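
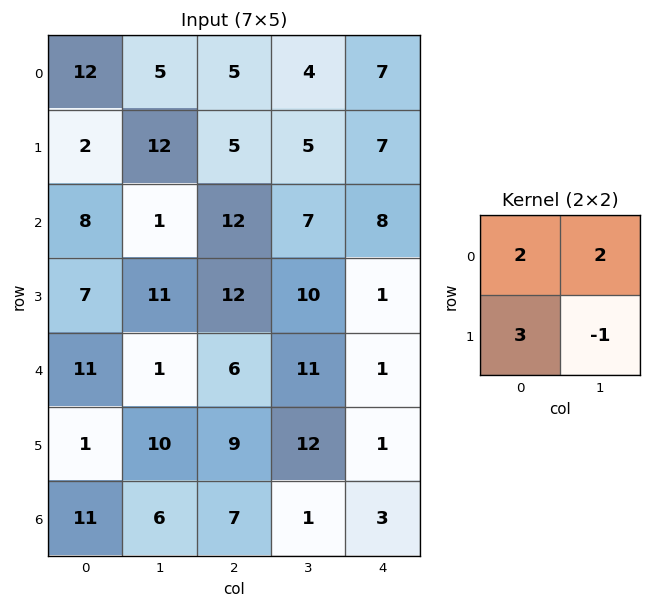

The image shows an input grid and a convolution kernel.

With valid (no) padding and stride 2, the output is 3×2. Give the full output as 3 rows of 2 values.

Output[0,0]: The receptive field on the input at this output position is [12 5 / 2 12]. Elementwise product with the kernel and sum: 12·2 + 5·2 + 2·3 + 12·-1.
Output[0,1]: The receptive field on the input at this output position is [5 4 / 5 5]. Elementwise product with the kernel and sum: 5·2 + 4·2 + 5·3 + 5·-1.

28 28
28 64
17 49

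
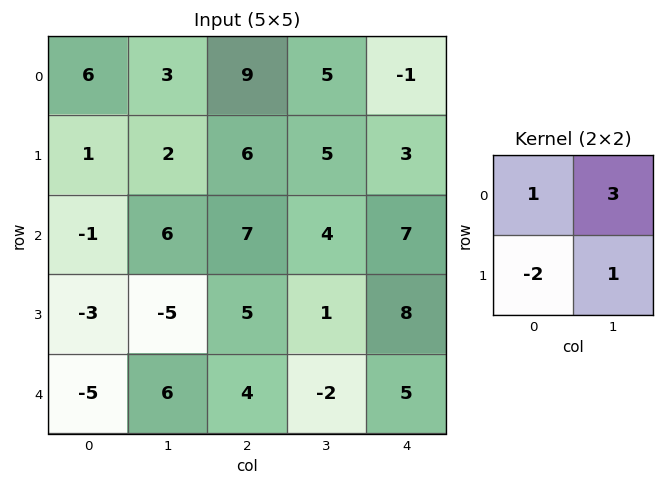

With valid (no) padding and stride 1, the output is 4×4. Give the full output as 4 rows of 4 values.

Output[0,0]: The receptive field on the input at this output position is [6 3 / 1 2]. Elementwise product with the kernel and sum: 6·1 + 3·3 + 1·-2 + 2·1.

15 32 17 -5
15 15 11 13
18 42 10 31
-2 2 -2 34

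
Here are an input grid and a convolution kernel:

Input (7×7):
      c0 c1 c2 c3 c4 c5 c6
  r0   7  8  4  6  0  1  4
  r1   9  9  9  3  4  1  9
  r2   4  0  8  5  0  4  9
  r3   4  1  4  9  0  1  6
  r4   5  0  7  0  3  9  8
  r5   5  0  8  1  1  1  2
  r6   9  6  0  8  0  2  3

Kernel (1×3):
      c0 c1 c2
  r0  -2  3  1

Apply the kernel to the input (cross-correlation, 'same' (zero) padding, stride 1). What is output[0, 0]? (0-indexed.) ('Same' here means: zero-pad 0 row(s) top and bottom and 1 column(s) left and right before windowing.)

The receptive field on the zero-padded input at this output position is [0 7 8]. Elementwise product with the kernel and sum: 0·-2 + 7·3 + 8·1.

29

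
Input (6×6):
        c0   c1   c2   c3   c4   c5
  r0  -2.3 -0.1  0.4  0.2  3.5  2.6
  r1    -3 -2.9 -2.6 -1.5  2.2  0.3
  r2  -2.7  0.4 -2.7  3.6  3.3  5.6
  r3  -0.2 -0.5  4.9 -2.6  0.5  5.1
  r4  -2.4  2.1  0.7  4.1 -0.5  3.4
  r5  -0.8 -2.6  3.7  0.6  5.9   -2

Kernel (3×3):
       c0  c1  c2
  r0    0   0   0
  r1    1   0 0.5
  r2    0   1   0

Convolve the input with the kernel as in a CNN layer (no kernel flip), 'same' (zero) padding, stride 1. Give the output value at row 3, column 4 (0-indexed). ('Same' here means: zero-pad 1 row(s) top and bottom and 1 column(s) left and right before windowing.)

-0.55

The receptive field on the zero-padded input at this output position is [3.6 3.3 5.6 / -2.6 0.5 5.1 / 4.1 -0.5 3.4]. Elementwise product with the kernel and sum: -2.6·1 + 5.1·0.5 + -0.5·1.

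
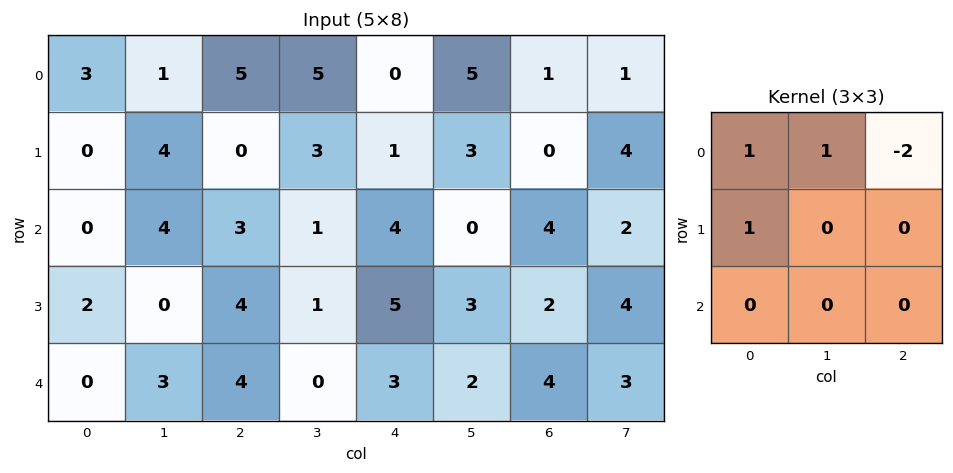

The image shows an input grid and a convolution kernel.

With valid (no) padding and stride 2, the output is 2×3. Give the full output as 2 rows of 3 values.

-6 10 4
0 0 1

Output[0,0]: The receptive field on the input at this output position is [3 1 5 / 0 4 0 / 0 4 3]. Elementwise product with the kernel and sum: 3·1 + 1·1 + 5·-2 + 0·1.
Output[0,1]: The receptive field on the input at this output position is [5 5 0 / 0 3 1 / 3 1 4]. Elementwise product with the kernel and sum: 5·1 + 5·1 + 0·-2 + 0·1.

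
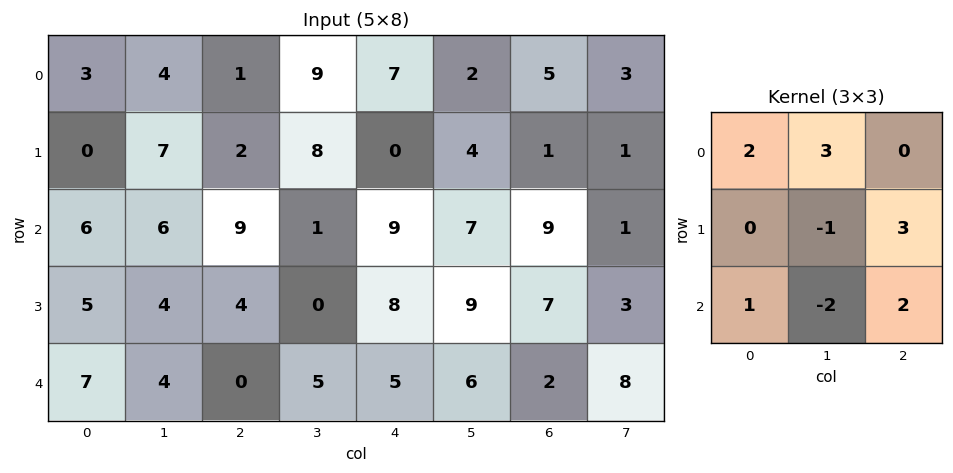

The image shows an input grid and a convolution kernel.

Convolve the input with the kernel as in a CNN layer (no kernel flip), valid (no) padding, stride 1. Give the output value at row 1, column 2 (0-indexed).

The receptive field on the input at this output position is [2 8 0 / 9 1 9 / 4 0 8]. Elementwise product with the kernel and sum: 2·2 + 8·3 + 1·-1 + 9·3 + 4·1 + 0·-2 + 8·2.

74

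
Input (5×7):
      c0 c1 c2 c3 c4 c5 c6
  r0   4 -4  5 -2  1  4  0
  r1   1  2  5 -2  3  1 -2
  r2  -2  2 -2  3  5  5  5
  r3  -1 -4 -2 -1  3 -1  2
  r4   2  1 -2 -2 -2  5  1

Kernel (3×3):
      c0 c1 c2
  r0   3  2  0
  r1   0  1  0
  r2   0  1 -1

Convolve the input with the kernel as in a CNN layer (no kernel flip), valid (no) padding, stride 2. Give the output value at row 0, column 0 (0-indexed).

10

The receptive field on the input at this output position is [4 -4 5 / 1 2 5 / -2 2 -2]. Elementwise product with the kernel and sum: 4·3 + -4·2 + 2·1 + 2·1 + -2·-1.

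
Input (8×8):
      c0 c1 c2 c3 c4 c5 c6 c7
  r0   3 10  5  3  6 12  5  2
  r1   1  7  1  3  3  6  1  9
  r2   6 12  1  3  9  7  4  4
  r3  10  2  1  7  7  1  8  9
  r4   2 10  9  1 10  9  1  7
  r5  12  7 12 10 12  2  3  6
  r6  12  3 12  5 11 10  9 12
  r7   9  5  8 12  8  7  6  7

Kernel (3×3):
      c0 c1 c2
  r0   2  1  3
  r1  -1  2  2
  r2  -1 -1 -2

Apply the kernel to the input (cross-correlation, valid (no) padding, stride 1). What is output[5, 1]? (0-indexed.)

The receptive field on the input at this output position is [7 12 10 / 3 12 5 / 5 8 12]. Elementwise product with the kernel and sum: 7·2 + 12·1 + 10·3 + 3·-1 + 12·2 + 5·2 + 5·-1 + 8·-1 + 12·-2.

50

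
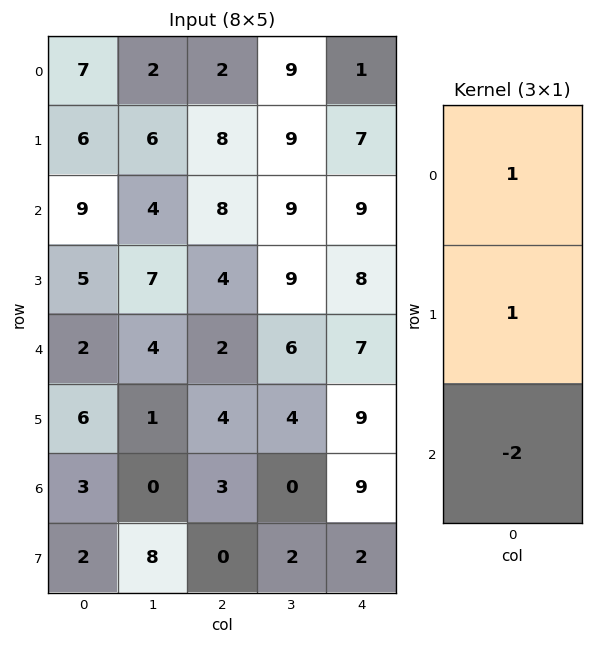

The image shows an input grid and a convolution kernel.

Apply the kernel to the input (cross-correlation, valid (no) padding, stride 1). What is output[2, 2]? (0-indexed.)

The receptive field on the input at this output position is [8 / 4 / 2]. Elementwise product with the kernel and sum: 8·1 + 4·1 + 2·-2.

8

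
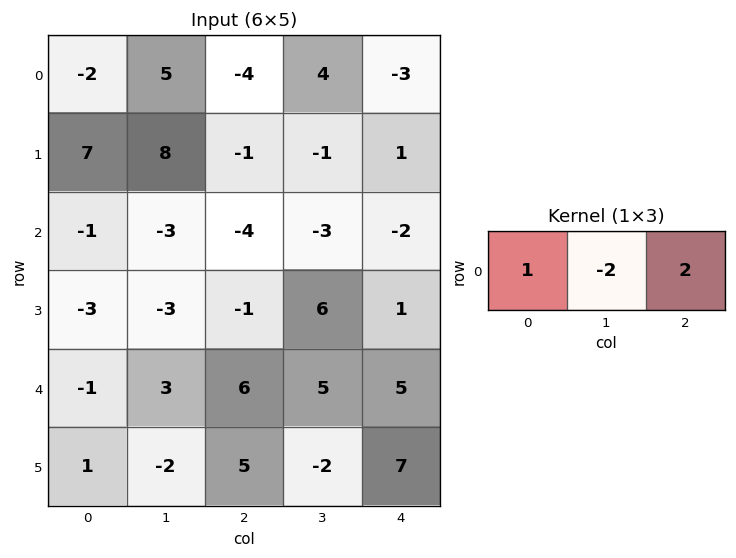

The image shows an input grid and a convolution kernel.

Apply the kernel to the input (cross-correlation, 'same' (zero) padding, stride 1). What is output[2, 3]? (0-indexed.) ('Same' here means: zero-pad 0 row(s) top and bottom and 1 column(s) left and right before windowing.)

-2

The receptive field on the zero-padded input at this output position is [-4 -3 -2]. Elementwise product with the kernel and sum: -4·1 + -3·-2 + -2·2.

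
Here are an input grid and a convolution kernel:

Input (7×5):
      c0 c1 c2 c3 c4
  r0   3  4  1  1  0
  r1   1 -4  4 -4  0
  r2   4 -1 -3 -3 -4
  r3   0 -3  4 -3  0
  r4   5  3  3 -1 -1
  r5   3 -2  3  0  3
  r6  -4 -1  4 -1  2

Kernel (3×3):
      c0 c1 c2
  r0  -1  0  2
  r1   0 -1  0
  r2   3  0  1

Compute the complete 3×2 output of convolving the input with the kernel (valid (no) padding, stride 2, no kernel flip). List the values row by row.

12 -10
11 6
-5 9

Output[0,0]: The receptive field on the input at this output position is [3 4 1 / 1 -4 4 / 4 -1 -3]. Elementwise product with the kernel and sum: 3·-1 + 1·2 + -4·-1 + 4·3 + -3·1.
Output[0,1]: The receptive field on the input at this output position is [1 1 0 / 4 -4 0 / -3 -3 -4]. Elementwise product with the kernel and sum: 1·-1 + 0·2 + -4·-1 + -3·3 + -4·1.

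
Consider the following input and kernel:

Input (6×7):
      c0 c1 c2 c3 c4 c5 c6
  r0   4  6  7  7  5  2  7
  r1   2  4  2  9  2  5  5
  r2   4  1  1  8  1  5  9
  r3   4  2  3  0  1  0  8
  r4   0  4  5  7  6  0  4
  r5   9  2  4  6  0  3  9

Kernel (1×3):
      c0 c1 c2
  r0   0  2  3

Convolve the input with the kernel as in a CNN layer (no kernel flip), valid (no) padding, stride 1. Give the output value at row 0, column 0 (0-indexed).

33

The receptive field on the input at this output position is [4 6 7]. Elementwise product with the kernel and sum: 6·2 + 7·3.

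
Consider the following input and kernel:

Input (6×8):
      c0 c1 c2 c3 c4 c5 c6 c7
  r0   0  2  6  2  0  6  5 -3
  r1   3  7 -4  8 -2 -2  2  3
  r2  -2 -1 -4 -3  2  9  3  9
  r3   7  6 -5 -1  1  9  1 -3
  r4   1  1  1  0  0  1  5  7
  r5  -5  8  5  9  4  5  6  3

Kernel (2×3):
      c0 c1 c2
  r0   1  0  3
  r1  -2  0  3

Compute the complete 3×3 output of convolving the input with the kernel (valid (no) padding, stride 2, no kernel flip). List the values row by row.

0 8 25
-43 15 12
29 3 25

Output[0,0]: The receptive field on the input at this output position is [0 2 6 / 3 7 -4]. Elementwise product with the kernel and sum: 0·1 + 6·3 + 3·-2 + -4·3.
Output[0,1]: The receptive field on the input at this output position is [6 2 0 / -4 8 -2]. Elementwise product with the kernel and sum: 6·1 + 0·3 + -4·-2 + -2·3.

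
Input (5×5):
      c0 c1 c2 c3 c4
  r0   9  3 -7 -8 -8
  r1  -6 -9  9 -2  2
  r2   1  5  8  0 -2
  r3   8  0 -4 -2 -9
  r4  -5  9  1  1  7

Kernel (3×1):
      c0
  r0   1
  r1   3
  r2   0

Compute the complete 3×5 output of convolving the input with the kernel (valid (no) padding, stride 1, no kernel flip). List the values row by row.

-9 -24 20 -14 -2
-3 6 33 -2 -4
25 5 -4 -6 -29

Output[0,0]: The receptive field on the input at this output position is [9 / -6 / 1]. Elementwise product with the kernel and sum: 9·1 + -6·3.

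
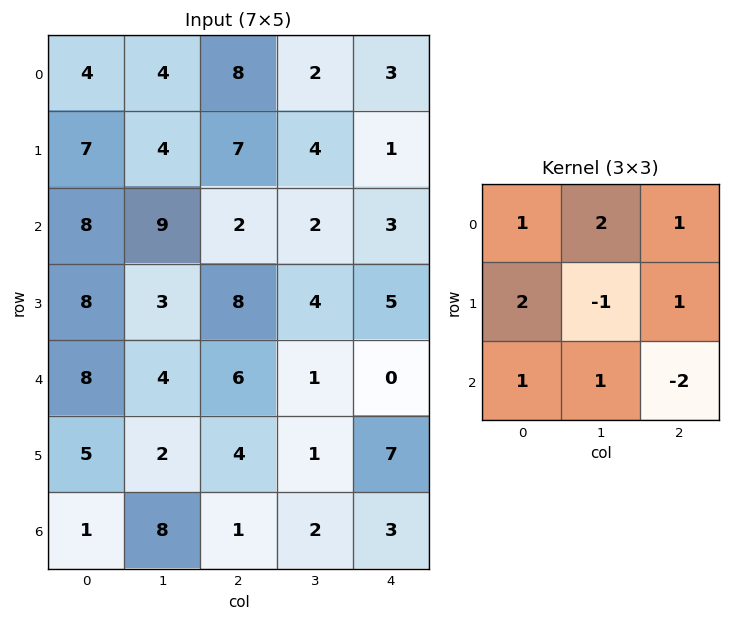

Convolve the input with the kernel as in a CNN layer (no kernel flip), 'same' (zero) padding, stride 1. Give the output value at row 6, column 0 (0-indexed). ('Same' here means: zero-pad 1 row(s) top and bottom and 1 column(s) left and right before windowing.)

The receptive field on the zero-padded input at this output position is [0 5 2 / 0 1 8 / 0 0 0]. Elementwise product with the kernel and sum: 0·1 + 5·2 + 2·1 + 0·2 + 1·-1 + 8·1 + 0·1 + 0·1 + 0·-2.

19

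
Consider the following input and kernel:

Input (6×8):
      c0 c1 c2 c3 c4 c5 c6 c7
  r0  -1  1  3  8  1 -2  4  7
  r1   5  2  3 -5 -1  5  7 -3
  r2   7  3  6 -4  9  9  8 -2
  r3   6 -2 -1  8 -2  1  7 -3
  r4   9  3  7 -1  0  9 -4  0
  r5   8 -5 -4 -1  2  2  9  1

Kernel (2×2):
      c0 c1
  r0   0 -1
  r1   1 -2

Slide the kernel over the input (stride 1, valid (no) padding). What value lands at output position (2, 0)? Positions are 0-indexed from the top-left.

The receptive field on the input at this output position is [7 3 / 6 -2]. Elementwise product with the kernel and sum: 3·-1 + 6·1 + -2·-2.

7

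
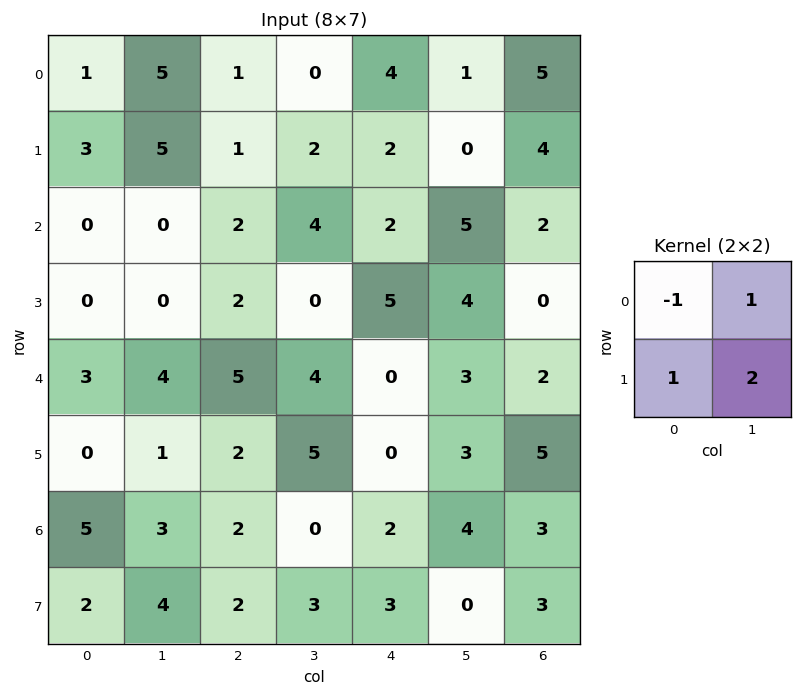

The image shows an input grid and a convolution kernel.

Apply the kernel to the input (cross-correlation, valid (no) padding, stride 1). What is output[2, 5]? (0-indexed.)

1

The receptive field on the input at this output position is [5 2 / 4 0]. Elementwise product with the kernel and sum: 5·-1 + 2·1 + 4·1 + 0·2.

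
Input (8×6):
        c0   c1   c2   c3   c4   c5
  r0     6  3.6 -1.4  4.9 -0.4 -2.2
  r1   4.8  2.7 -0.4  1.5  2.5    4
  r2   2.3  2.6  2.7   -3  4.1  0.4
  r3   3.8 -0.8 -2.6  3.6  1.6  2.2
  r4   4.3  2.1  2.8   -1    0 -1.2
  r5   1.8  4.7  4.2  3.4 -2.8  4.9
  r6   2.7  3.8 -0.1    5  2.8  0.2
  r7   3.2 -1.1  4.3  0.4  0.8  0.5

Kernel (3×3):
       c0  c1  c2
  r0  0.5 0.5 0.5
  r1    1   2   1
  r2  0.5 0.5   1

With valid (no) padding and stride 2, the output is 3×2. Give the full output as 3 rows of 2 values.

Output[0,0]: The receptive field on the input at this output position is [6 3.6 -1.4 / 4.8 2.7 -0.4 / 2.3 2.6 2.7]. Elementwise product with the kernel and sum: 6·0.5 + 3.6·0.5 + -1.4·0.5 + 4.8·1 + 2.7·2 + -0.4·1 + 2.3·0.5 + 2.6·0.5 + 2.7·1.
Output[0,1]: The receptive field on the input at this output position is [-1.4 4.9 -0.4 / -0.4 1.5 2.5 / 2.7 -3 4.1]. Elementwise product with the kernel and sum: -1.4·0.5 + 4.9·0.5 + -0.4·0.5 + -0.4·1 + 1.5·2 + 2.5·1 + 2.7·0.5 + -3·0.5 + 4.1·1.

19.05 10.6
9.4 9
23.15 14.35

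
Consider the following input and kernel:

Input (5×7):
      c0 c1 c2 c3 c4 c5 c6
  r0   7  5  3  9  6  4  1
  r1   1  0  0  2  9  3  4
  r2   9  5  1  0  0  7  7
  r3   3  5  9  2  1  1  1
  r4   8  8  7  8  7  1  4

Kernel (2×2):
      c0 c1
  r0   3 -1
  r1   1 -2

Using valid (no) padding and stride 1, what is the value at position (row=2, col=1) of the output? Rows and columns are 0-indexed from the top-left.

1

The receptive field on the input at this output position is [5 1 / 5 9]. Elementwise product with the kernel and sum: 5·3 + 1·-1 + 5·1 + 9·-2.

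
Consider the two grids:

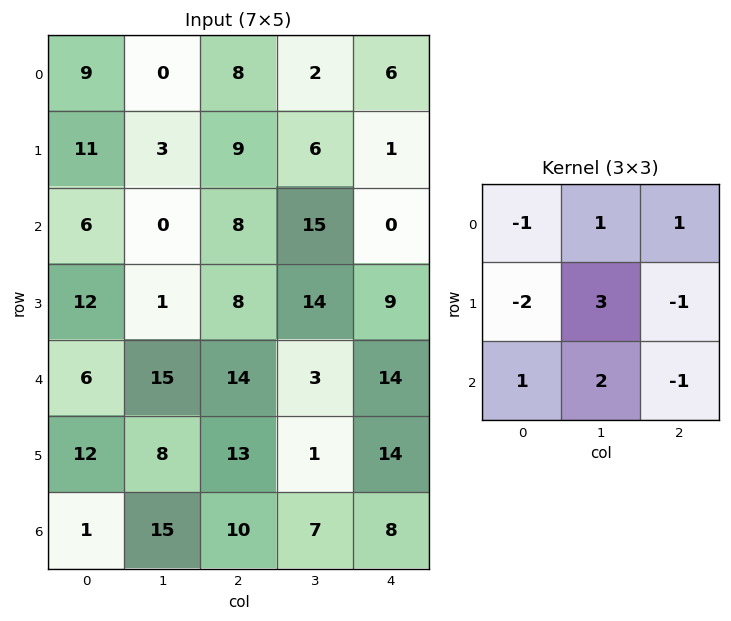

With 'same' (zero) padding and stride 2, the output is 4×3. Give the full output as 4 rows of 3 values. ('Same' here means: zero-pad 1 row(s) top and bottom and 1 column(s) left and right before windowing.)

Output[0,0]: The receptive field on the zero-padded input at this output position is [0 0 0 / 0 9 0 / 0 11 3]. Elementwise product with the kernel and sum: 0·-1 + 0·1 + 0·1 + 0·-2 + 9·3 + 0·-1 + 0·1 + 11·2 + 3·-1.
Output[0,1]: The receptive field on the zero-padded input at this output position is [0 0 0 / 0 8 2 / 3 9 6]. Elementwise product with the kernel and sum: 0·-1 + 0·1 + 0·1 + 0·-2 + 8·3 + 2·-1 + 3·1 + 9·2 + 6·-1.

46 37 22
55 24 -3
32 63 60
8 -1 23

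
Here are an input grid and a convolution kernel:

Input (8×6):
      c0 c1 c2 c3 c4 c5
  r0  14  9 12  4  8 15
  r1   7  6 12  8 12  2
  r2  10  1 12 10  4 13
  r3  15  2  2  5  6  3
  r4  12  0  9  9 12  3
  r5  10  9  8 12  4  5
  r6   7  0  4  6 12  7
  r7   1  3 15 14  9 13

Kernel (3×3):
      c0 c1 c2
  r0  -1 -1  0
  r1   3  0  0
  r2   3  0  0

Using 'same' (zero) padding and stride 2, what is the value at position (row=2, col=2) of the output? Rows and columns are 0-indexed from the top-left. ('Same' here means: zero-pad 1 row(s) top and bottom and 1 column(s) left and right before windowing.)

The receptive field on the zero-padded input at this output position is [5 6 3 / 9 12 3 / 12 4 5]. Elementwise product with the kernel and sum: 5·-1 + 6·-1 + 9·3 + 12·3.

52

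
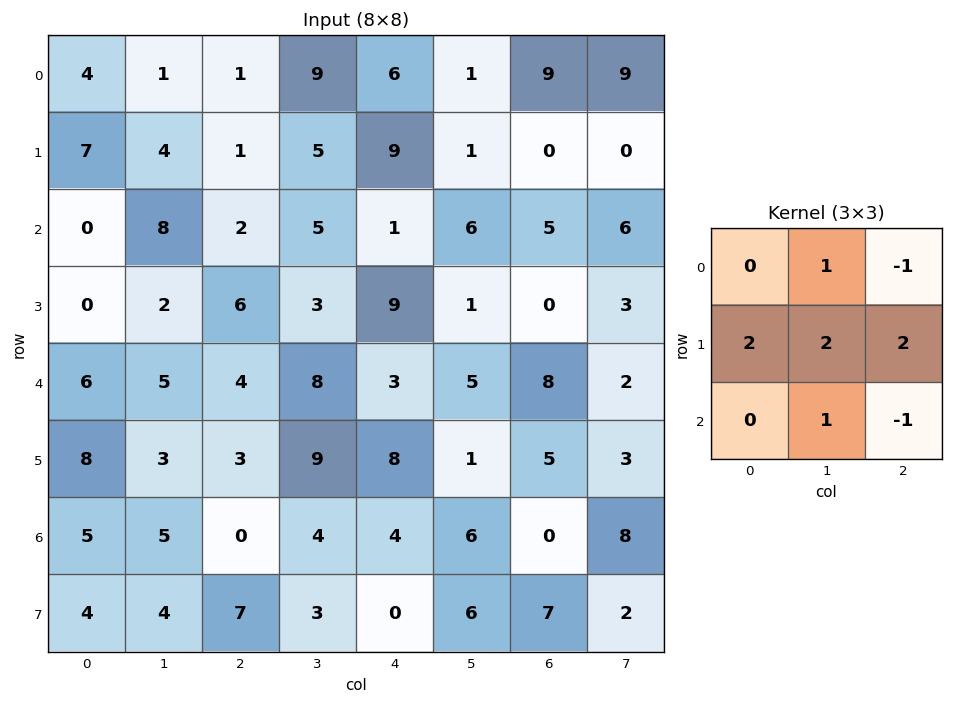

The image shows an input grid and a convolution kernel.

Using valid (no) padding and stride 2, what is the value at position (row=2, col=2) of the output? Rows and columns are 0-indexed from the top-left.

The receptive field on the input at this output position is [3 5 8 / 8 1 5 / 4 6 0]. Elementwise product with the kernel and sum: 5·1 + 8·-1 + 8·2 + 1·2 + 5·2 + 6·1 + 0·-1.

31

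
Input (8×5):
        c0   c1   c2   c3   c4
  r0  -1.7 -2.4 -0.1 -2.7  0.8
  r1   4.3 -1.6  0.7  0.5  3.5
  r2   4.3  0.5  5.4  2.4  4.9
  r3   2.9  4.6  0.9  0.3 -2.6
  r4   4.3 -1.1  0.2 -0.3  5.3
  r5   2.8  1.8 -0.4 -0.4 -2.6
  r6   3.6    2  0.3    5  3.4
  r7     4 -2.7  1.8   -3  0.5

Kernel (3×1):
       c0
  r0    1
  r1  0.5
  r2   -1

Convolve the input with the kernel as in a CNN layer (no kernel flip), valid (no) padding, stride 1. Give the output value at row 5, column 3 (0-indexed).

5.1

The receptive field on the input at this output position is [-0.4 / 5 / -3]. Elementwise product with the kernel and sum: -0.4·1 + 5·0.5 + -3·-1.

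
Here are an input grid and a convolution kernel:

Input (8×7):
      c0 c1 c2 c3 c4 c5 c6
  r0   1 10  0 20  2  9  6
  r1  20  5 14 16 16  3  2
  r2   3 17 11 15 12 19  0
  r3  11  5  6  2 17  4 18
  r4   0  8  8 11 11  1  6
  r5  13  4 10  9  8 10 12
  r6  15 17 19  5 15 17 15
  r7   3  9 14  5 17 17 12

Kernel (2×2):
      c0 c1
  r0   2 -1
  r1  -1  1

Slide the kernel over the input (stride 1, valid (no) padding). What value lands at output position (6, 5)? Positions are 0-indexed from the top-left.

The receptive field on the input at this output position is [17 15 / 17 12]. Elementwise product with the kernel and sum: 17·2 + 15·-1 + 17·-1 + 12·1.

14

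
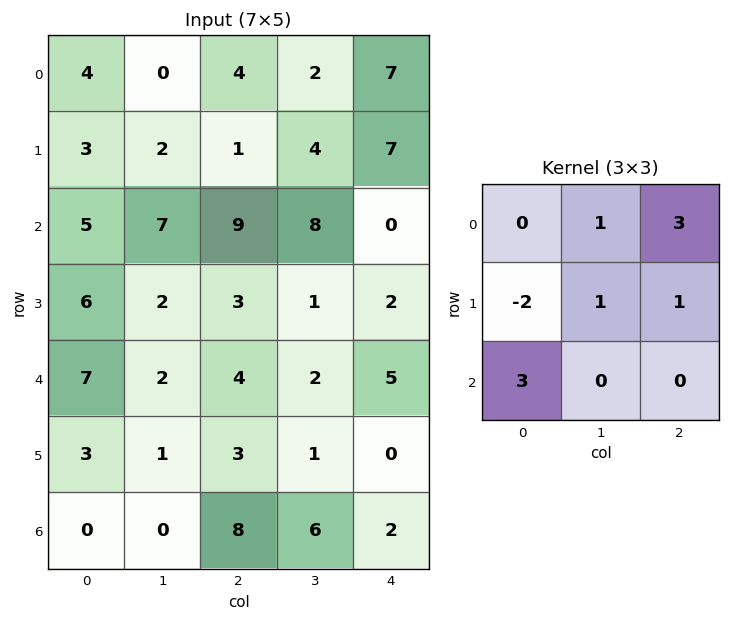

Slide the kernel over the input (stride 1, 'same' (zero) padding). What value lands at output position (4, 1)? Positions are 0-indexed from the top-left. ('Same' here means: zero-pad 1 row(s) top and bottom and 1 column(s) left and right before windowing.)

12

The receptive field on the zero-padded input at this output position is [6 2 3 / 7 2 4 / 3 1 3]. Elementwise product with the kernel and sum: 2·1 + 3·3 + 7·-2 + 2·1 + 4·1 + 3·3.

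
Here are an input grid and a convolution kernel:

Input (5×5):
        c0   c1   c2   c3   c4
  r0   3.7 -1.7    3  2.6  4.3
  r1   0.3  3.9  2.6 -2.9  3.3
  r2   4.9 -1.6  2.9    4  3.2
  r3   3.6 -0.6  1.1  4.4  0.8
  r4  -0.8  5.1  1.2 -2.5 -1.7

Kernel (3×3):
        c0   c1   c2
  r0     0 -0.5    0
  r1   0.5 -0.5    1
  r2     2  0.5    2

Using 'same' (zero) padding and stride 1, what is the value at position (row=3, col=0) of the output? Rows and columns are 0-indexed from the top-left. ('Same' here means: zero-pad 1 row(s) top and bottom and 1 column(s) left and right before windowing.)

4.95

The receptive field on the zero-padded input at this output position is [0 4.9 -1.6 / 0 3.6 -0.6 / 0 -0.8 5.1]. Elementwise product with the kernel and sum: 4.9·-0.5 + 0·0.5 + 3.6·-0.5 + -0.6·1 + 0·2 + -0.8·0.5 + 5.1·2.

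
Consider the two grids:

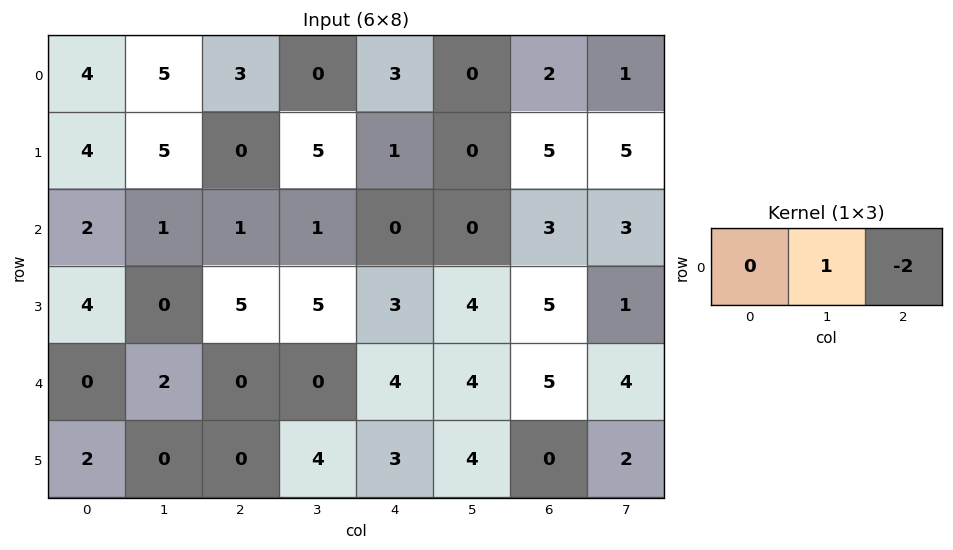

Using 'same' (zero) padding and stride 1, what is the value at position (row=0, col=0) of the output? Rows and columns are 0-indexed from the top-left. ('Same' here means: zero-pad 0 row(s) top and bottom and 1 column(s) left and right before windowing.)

The receptive field on the zero-padded input at this output position is [0 4 5]. Elementwise product with the kernel and sum: 4·1 + 5·-2.

-6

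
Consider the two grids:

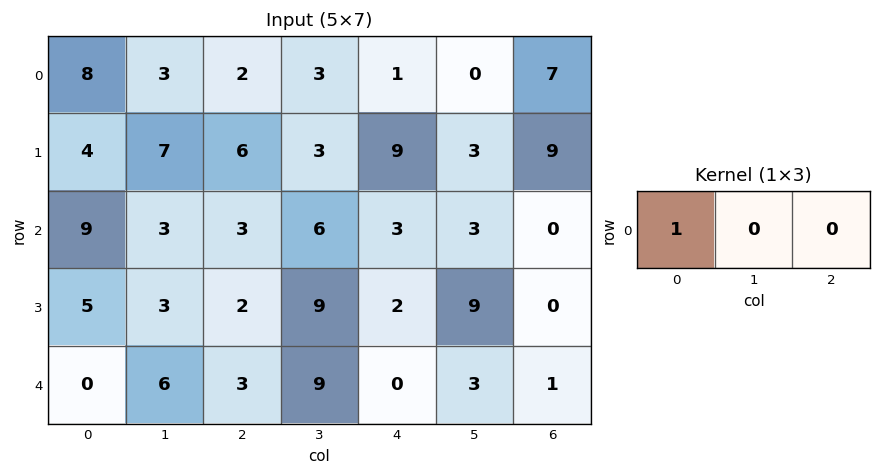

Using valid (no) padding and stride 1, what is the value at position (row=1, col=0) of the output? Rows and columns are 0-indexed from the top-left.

The receptive field on the input at this output position is [4 7 6]. Elementwise product with the kernel and sum: 4·1.

4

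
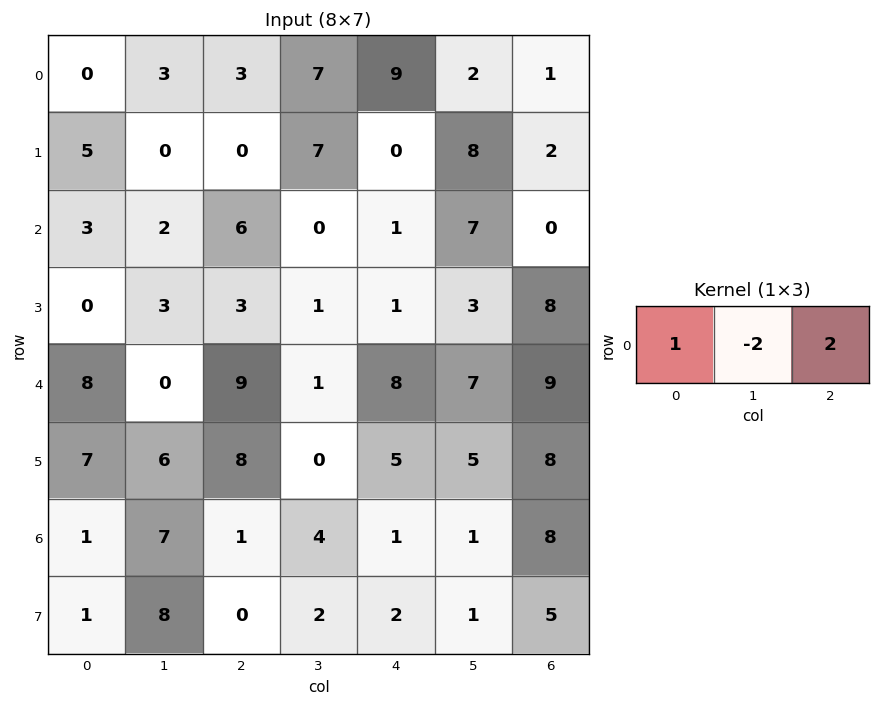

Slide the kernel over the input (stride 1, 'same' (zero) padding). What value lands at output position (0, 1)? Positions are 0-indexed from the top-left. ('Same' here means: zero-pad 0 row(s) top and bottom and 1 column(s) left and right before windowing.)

0

The receptive field on the zero-padded input at this output position is [0 3 3]. Elementwise product with the kernel and sum: 0·1 + 3·-2 + 3·2.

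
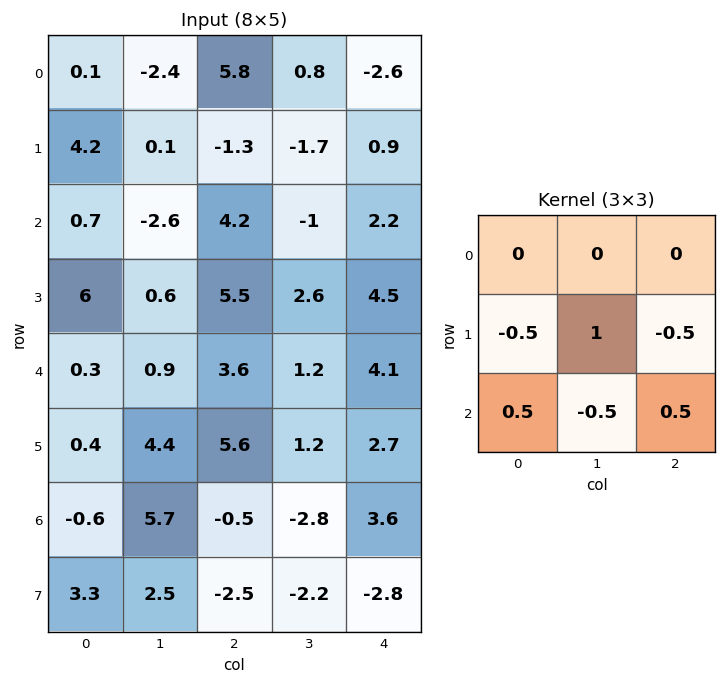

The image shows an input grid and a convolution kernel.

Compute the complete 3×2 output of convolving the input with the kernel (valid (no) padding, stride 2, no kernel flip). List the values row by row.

Output[0,0]: The receptive field on the input at this output position is [0.1 -2.4 5.8 / 4.2 0.1 -1.3 / 0.7 -2.6 4.2]. Elementwise product with the kernel and sum: 4.2·-0.5 + 0.1·1 + -1.3·-0.5 + 0.7·0.5 + -2.6·-0.5 + 4.2·0.5.

2.4 2.2
-3.65 0.85
-2 0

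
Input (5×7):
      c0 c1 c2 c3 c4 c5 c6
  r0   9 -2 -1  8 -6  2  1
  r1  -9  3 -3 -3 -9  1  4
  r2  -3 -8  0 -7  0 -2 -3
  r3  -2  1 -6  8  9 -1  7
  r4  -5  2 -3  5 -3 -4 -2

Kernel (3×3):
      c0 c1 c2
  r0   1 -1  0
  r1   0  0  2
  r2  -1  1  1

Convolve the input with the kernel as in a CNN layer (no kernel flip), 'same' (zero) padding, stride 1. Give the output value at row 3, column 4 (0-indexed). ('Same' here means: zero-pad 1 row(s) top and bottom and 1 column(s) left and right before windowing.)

-21

The receptive field on the zero-padded input at this output position is [-7 0 -2 / 8 9 -1 / 5 -3 -4]. Elementwise product with the kernel and sum: -7·1 + 0·-1 + -1·2 + 5·-1 + -3·1 + -4·1.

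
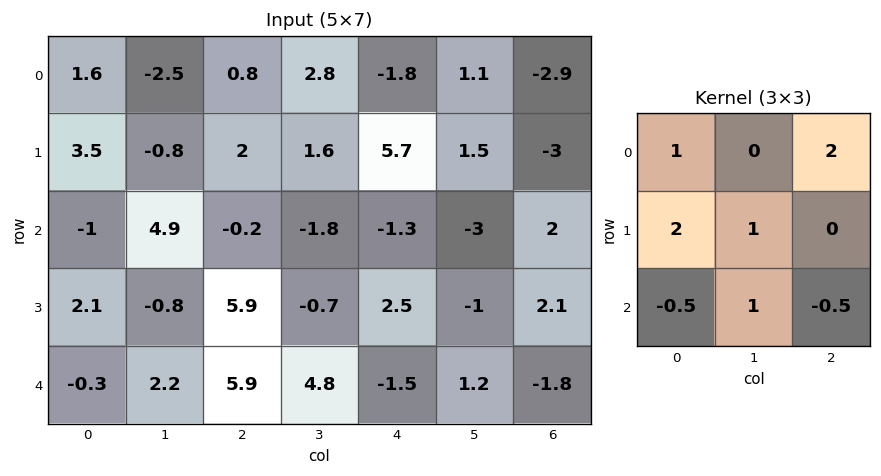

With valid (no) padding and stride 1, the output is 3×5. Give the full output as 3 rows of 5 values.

Output[0,0]: The receptive field on the input at this output position is [1.6 -2.5 0.8 / 3.5 -0.8 2 / -1 4.9 -0.2]. Elementwise product with the kernel and sum: 1.6·1 + 0.8·2 + 3.5·2 + -0.8·1 + -1·-0.5 + 4.9·1 + -0.2·-0.5.

14.9 1.75 1.75 15 1.95
5.6 18.65 6.3 3.05 -9.2
1.4 8 10.9 -11.2 9.55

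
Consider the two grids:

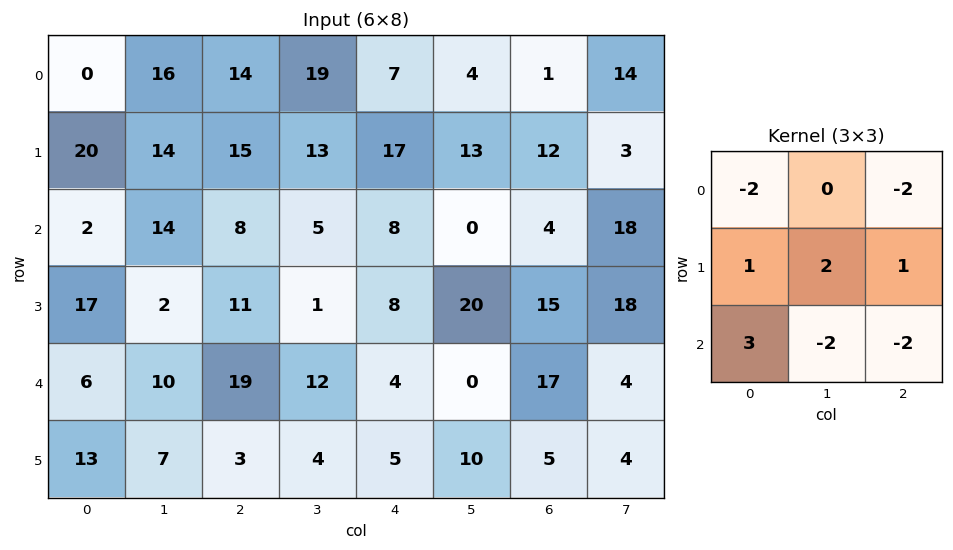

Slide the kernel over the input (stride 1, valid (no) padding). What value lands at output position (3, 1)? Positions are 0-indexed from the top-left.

61

The receptive field on the input at this output position is [2 11 1 / 10 19 12 / 7 3 4]. Elementwise product with the kernel and sum: 2·-2 + 1·-2 + 10·1 + 19·2 + 12·1 + 7·3 + 3·-2 + 4·-2.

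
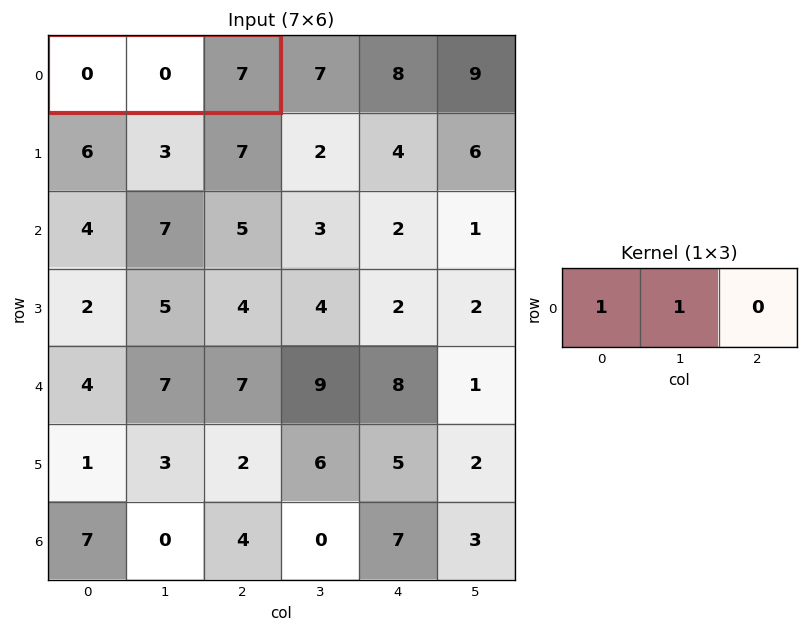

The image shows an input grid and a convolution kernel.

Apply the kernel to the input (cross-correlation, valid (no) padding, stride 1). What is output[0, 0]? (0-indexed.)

0

The receptive field on the input at this output position is [0 0 7]. Elementwise product with the kernel and sum: 0·1 + 0·1.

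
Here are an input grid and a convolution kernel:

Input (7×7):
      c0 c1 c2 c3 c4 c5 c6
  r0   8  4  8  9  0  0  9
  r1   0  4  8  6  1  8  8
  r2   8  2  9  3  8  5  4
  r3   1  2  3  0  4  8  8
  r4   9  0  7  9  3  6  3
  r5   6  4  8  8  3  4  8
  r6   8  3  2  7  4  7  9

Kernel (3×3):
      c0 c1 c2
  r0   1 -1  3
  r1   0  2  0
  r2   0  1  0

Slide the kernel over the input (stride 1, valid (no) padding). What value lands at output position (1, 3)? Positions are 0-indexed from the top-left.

The receptive field on the input at this output position is [6 1 8 / 3 8 5 / 0 4 8]. Elementwise product with the kernel and sum: 6·1 + 1·-1 + 8·3 + 8·2 + 4·1.

49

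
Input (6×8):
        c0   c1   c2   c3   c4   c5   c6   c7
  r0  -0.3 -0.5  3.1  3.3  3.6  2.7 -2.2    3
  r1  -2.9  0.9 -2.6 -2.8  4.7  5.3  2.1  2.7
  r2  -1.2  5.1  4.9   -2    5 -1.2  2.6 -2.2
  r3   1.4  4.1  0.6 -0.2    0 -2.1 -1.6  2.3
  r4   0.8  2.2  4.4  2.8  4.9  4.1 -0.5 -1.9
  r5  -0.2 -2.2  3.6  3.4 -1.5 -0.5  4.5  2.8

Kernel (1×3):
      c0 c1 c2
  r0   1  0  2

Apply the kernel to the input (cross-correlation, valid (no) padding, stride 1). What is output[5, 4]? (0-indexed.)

7.5

The receptive field on the input at this output position is [-1.5 -0.5 4.5]. Elementwise product with the kernel and sum: -1.5·1 + 4.5·2.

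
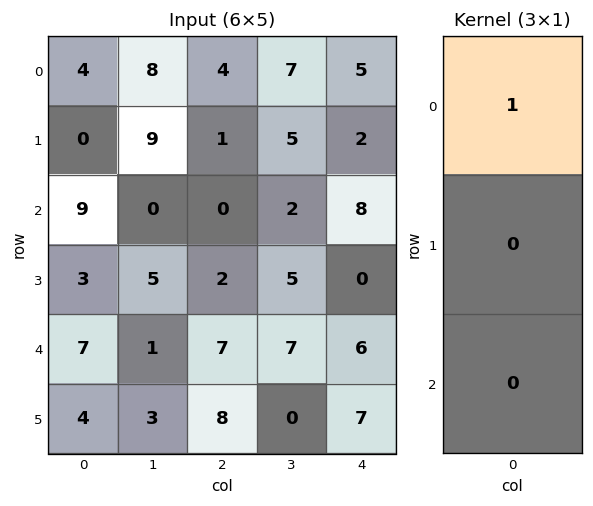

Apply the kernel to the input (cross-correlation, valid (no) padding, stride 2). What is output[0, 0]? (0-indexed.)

The receptive field on the input at this output position is [4 / 0 / 9]. Elementwise product with the kernel and sum: 4·1.

4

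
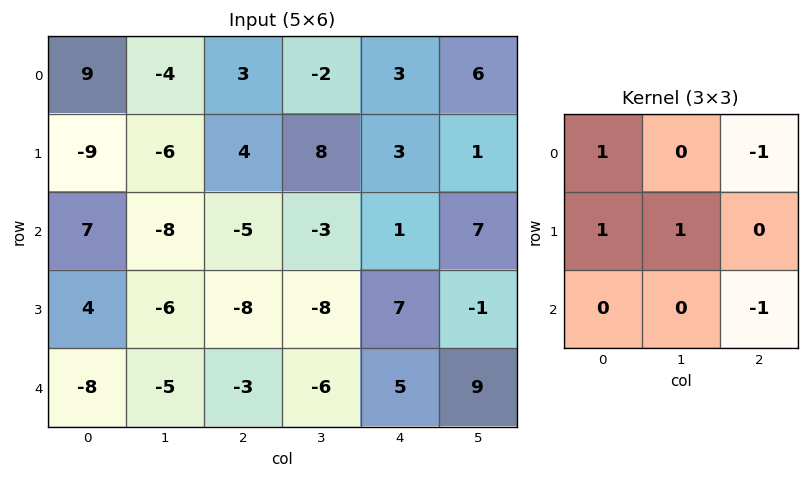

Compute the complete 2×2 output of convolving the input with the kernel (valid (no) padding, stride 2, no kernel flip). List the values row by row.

Output[0,0]: The receptive field on the input at this output position is [9 -4 3 / -9 -6 4 / 7 -8 -5]. Elementwise product with the kernel and sum: 9·1 + 3·-1 + -9·1 + -6·1 + -5·-1.

-4 11
13 -27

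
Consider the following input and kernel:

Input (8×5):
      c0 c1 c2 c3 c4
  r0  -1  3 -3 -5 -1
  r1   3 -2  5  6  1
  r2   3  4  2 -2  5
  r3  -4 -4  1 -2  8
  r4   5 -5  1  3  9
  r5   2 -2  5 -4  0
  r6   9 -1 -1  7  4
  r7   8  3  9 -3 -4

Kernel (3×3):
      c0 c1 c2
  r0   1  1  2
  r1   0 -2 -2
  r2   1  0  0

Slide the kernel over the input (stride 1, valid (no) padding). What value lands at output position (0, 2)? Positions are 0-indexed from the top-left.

The receptive field on the input at this output position is [-3 -5 -1 / 5 6 1 / 2 -2 5]. Elementwise product with the kernel and sum: -3·1 + -5·1 + -1·2 + 6·-2 + 1·-2 + 2·1.

-22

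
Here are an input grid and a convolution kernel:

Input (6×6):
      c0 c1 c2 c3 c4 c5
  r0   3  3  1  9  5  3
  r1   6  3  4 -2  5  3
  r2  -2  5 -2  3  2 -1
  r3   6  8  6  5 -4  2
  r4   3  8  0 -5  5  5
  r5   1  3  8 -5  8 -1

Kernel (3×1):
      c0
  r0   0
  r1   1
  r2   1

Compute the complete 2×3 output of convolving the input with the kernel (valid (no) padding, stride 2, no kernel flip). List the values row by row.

4 2 7
9 6 1

Output[0,0]: The receptive field on the input at this output position is [3 / 6 / -2]. Elementwise product with the kernel and sum: 6·1 + -2·1.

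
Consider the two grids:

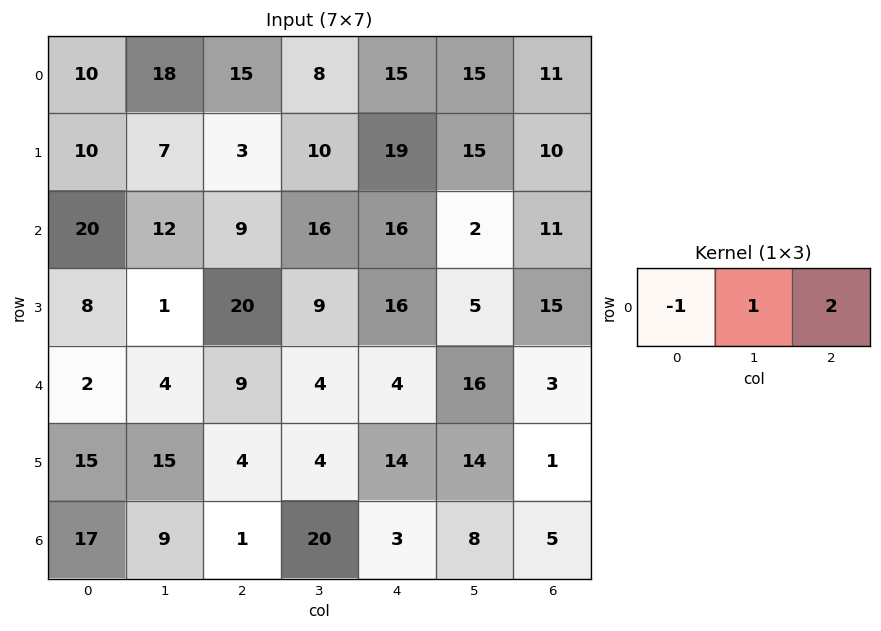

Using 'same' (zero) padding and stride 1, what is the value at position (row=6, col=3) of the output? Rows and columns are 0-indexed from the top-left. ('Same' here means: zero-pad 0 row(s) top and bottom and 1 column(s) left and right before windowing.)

25

The receptive field on the zero-padded input at this output position is [1 20 3]. Elementwise product with the kernel and sum: 1·-1 + 20·1 + 3·2.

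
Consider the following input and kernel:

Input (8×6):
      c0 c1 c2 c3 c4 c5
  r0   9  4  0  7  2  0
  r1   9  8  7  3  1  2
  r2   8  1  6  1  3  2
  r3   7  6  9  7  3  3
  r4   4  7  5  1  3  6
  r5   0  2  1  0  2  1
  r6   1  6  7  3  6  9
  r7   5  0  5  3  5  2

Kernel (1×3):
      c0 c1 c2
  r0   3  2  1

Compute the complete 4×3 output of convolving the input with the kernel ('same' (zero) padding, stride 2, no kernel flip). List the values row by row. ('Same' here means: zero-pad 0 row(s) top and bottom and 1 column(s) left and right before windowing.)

22 19 25
17 16 11
15 32 15
8 35 30

Output[0,0]: The receptive field on the zero-padded input at this output position is [0 9 4]. Elementwise product with the kernel and sum: 0·3 + 9·2 + 4·1.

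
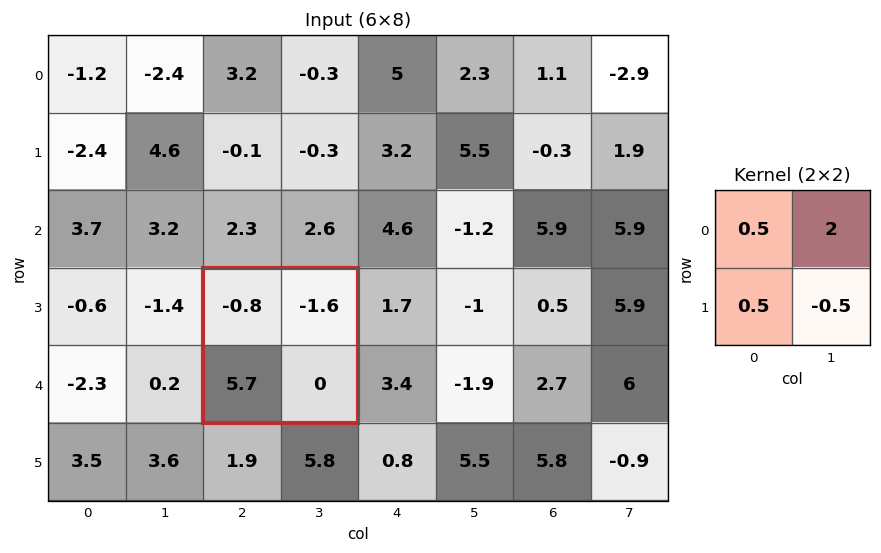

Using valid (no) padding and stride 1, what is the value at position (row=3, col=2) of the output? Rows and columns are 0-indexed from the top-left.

The receptive field on the input at this output position is [-0.8 -1.6 / 5.7 0]. Elementwise product with the kernel and sum: -0.8·0.5 + -1.6·2 + 5.7·0.5 + 0·-0.5.

-0.75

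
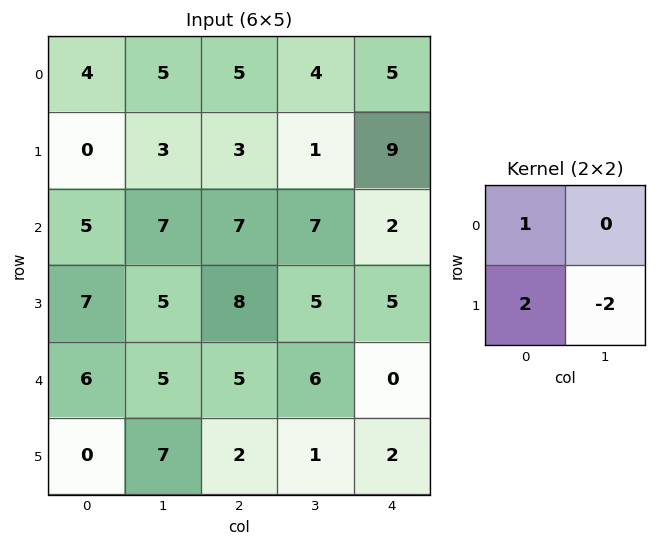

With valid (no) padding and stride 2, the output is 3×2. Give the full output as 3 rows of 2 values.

Output[0,0]: The receptive field on the input at this output position is [4 5 / 0 3]. Elementwise product with the kernel and sum: 4·1 + 0·2 + 3·-2.
Output[0,1]: The receptive field on the input at this output position is [5 4 / 3 1]. Elementwise product with the kernel and sum: 5·1 + 3·2 + 1·-2.

-2 9
9 13
-8 7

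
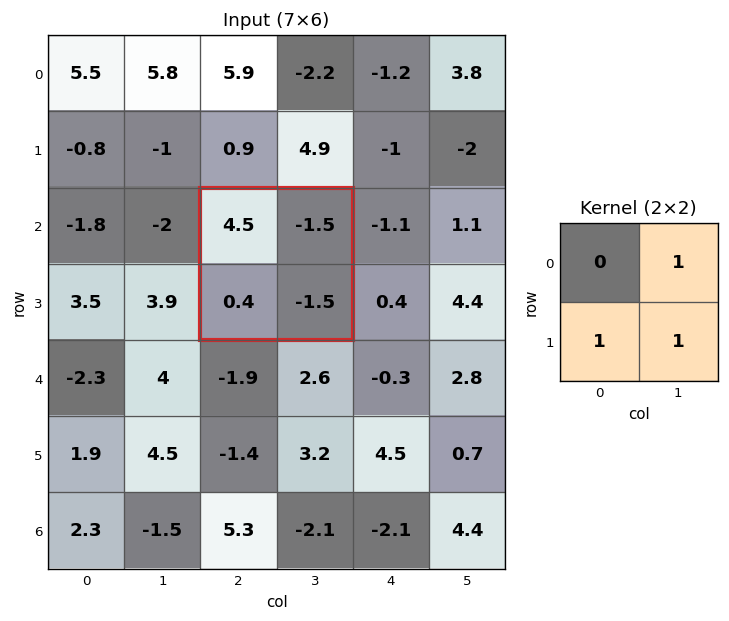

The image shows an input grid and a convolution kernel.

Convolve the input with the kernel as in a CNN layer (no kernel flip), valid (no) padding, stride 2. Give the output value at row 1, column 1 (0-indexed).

-2.6

The receptive field on the input at this output position is [4.5 -1.5 / 0.4 -1.5]. Elementwise product with the kernel and sum: -1.5·1 + 0.4·1 + -1.5·1.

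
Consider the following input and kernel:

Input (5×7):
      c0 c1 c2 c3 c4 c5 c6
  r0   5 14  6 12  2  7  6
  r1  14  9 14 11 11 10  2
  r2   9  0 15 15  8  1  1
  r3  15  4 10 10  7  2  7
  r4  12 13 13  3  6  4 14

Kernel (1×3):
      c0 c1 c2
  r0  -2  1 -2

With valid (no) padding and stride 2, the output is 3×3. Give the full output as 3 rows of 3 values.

-8 -4 -9
-48 -31 -17
-37 -35 -36

Output[0,0]: The receptive field on the input at this output position is [5 14 6]. Elementwise product with the kernel and sum: 5·-2 + 14·1 + 6·-2.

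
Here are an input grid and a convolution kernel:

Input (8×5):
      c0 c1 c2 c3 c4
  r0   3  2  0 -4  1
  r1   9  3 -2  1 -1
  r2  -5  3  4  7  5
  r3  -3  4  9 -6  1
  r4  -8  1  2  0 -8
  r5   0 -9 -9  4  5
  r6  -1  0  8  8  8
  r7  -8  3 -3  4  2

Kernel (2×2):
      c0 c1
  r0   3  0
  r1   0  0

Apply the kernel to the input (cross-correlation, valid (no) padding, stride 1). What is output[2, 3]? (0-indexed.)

The receptive field on the input at this output position is [7 5 / -6 1]. Elementwise product with the kernel and sum: 7·3.

21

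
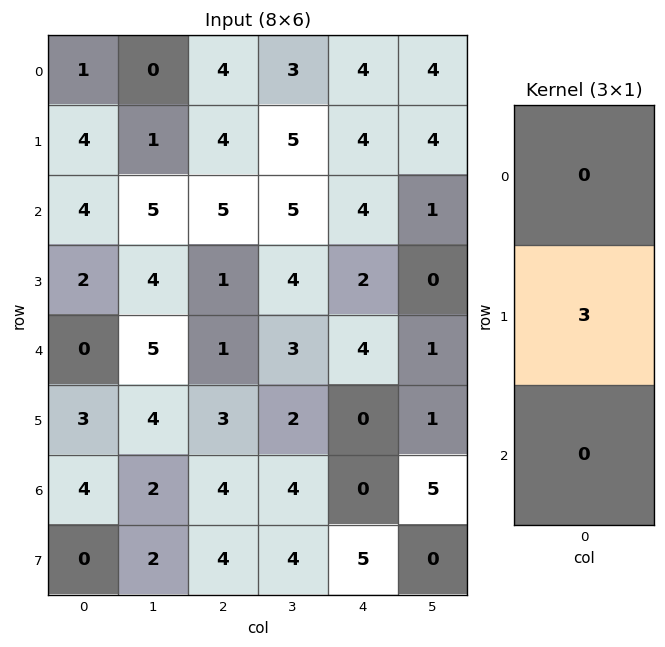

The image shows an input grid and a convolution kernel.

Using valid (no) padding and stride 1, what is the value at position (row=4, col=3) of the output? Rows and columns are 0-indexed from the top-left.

6

The receptive field on the input at this output position is [3 / 2 / 4]. Elementwise product with the kernel and sum: 2·3.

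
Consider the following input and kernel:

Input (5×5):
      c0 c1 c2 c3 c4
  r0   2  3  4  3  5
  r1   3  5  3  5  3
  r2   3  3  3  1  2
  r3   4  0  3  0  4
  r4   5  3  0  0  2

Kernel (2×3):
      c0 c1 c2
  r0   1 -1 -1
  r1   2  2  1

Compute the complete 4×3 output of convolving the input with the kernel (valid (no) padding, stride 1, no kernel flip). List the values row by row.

14 17 15
10 10 5
8 5 10
17 3 1

Output[0,0]: The receptive field on the input at this output position is [2 3 4 / 3 5 3]. Elementwise product with the kernel and sum: 2·1 + 3·-1 + 4·-1 + 3·2 + 5·2 + 3·1.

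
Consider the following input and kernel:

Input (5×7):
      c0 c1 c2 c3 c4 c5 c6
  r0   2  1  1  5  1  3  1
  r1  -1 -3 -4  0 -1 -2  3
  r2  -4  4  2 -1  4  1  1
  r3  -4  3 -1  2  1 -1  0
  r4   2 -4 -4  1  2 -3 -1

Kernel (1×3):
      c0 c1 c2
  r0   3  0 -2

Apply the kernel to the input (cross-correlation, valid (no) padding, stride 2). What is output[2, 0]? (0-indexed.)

The receptive field on the input at this output position is [2 -4 -4]. Elementwise product with the kernel and sum: 2·3 + -4·-2.

14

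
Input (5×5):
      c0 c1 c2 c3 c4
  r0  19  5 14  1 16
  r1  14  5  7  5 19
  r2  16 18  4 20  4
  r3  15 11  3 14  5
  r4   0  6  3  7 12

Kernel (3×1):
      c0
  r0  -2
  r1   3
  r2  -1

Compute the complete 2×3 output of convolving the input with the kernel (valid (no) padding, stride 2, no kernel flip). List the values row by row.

-12 -11 21
13 -2 -5

Output[0,0]: The receptive field on the input at this output position is [19 / 14 / 16]. Elementwise product with the kernel and sum: 19·-2 + 14·3 + 16·-1.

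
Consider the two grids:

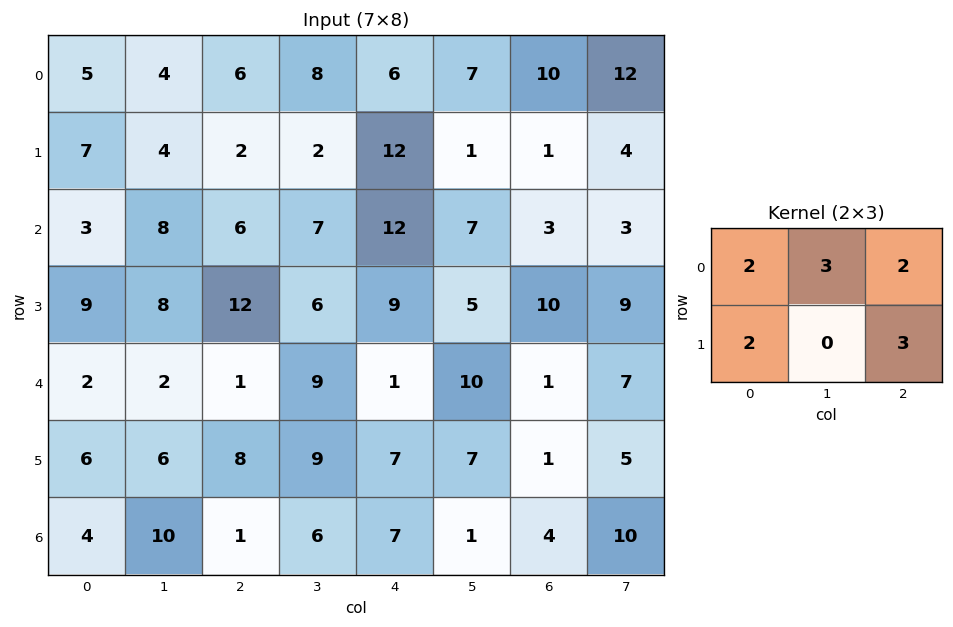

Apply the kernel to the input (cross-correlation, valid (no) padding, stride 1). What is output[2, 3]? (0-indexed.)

91

The receptive field on the input at this output position is [7 12 7 / 6 9 5]. Elementwise product with the kernel and sum: 7·2 + 12·3 + 7·2 + 6·2 + 5·3.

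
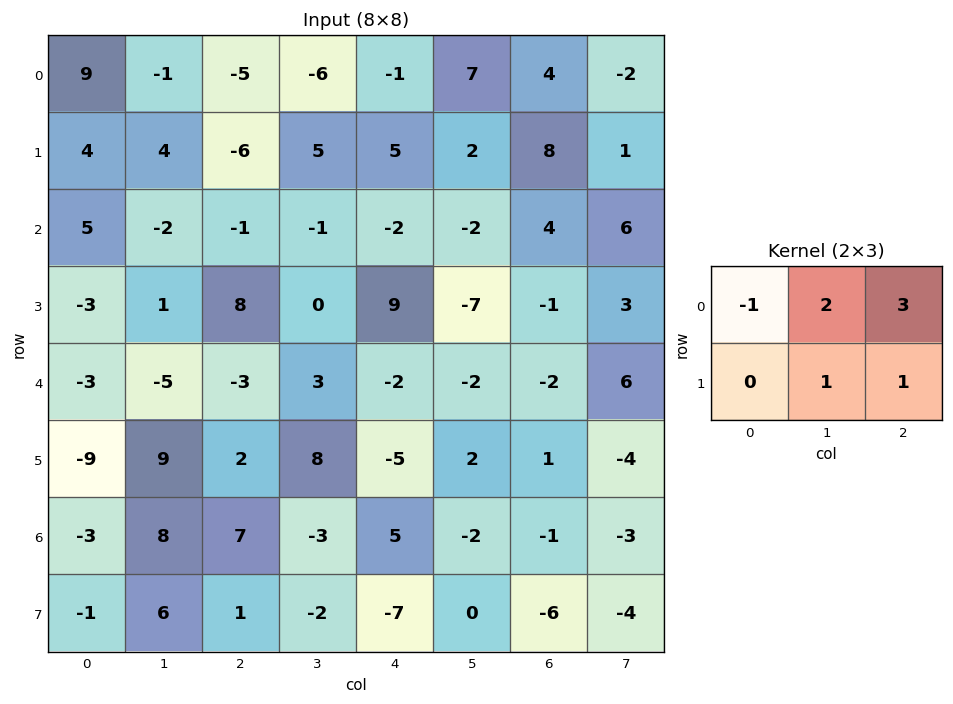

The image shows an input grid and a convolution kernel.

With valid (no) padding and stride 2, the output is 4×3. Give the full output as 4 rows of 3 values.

-28 0 37
-3 2 2
-5 6 -5
47 -7 -18

Output[0,0]: The receptive field on the input at this output position is [9 -1 -5 / 4 4 -6]. Elementwise product with the kernel and sum: 9·-1 + -1·2 + -5·3 + 4·1 + -6·1.
Output[0,1]: The receptive field on the input at this output position is [-5 -6 -1 / -6 5 5]. Elementwise product with the kernel and sum: -5·-1 + -6·2 + -1·3 + 5·1 + 5·1.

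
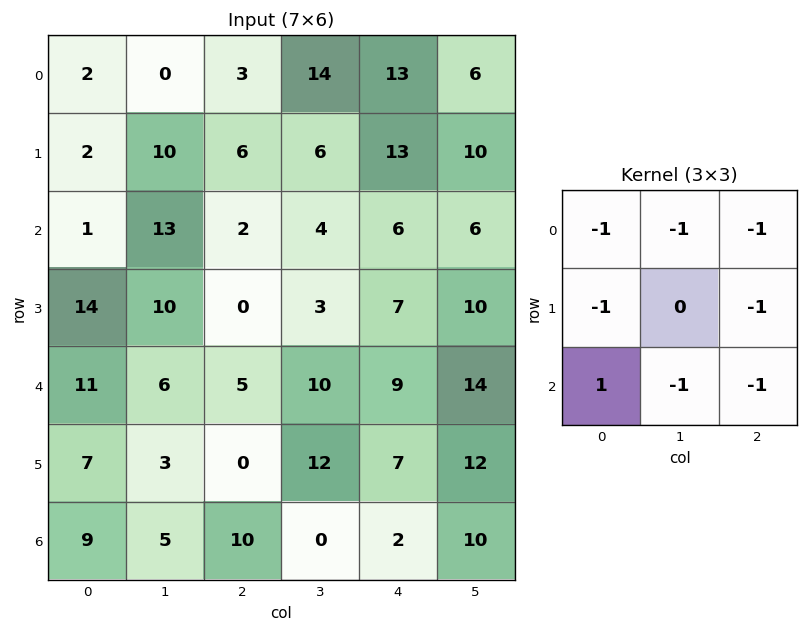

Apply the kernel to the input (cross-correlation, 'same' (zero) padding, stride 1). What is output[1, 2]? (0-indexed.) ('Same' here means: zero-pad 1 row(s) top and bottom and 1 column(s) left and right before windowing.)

-26

The receptive field on the zero-padded input at this output position is [0 3 14 / 10 6 6 / 13 2 4]. Elementwise product with the kernel and sum: 0·-1 + 3·-1 + 14·-1 + 10·-1 + 6·-1 + 13·1 + 2·-1 + 4·-1.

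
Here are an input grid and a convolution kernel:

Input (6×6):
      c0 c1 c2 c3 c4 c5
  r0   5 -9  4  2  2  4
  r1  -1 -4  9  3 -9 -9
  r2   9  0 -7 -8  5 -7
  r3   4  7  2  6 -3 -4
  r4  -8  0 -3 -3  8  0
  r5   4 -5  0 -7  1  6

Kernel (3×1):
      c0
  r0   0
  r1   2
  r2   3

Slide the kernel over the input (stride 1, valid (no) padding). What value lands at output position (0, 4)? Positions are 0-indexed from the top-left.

The receptive field on the input at this output position is [2 / -9 / 5]. Elementwise product with the kernel and sum: -9·2 + 5·3.

-3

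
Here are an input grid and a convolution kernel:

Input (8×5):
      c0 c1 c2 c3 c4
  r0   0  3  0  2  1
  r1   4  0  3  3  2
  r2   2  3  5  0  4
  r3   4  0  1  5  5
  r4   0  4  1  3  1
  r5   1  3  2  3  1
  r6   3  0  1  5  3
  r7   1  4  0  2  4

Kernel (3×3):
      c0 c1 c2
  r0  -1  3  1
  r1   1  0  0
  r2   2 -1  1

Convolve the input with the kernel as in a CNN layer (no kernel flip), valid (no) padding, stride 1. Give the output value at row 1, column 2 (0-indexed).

15

The receptive field on the input at this output position is [3 3 2 / 5 0 4 / 1 5 5]. Elementwise product with the kernel and sum: 3·-1 + 3·3 + 2·1 + 5·1 + 1·2 + 5·-1 + 5·1.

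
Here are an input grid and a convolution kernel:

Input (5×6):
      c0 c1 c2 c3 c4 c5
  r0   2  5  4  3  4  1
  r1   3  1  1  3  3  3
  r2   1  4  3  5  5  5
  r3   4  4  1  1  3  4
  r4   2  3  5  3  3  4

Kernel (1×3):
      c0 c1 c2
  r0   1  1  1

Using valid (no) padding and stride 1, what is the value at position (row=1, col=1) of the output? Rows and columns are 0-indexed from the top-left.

The receptive field on the input at this output position is [1 1 3]. Elementwise product with the kernel and sum: 1·1 + 1·1 + 3·1.

5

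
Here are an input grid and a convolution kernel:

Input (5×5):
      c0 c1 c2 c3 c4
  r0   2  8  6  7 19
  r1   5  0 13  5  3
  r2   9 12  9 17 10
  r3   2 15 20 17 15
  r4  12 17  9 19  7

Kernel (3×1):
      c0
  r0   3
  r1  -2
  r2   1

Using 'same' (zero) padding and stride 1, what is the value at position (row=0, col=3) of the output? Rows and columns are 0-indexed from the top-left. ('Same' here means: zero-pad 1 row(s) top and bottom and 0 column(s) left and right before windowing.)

-9

The receptive field on the zero-padded input at this output position is [0 / 7 / 5]. Elementwise product with the kernel and sum: 0·3 + 7·-2 + 5·1.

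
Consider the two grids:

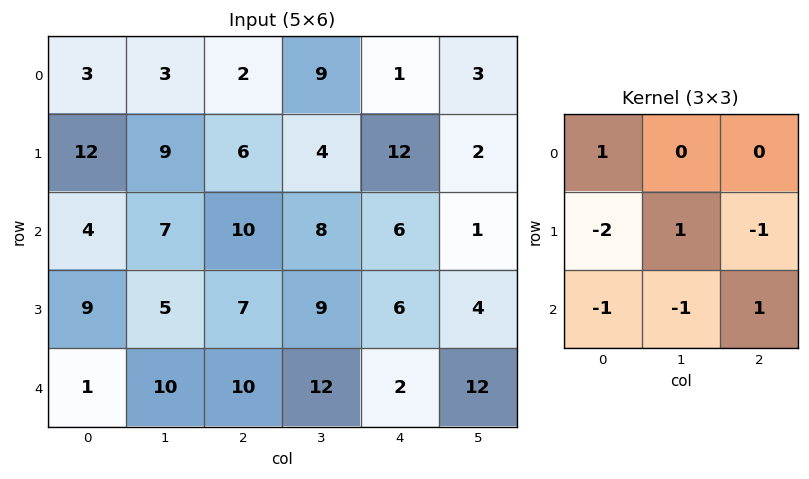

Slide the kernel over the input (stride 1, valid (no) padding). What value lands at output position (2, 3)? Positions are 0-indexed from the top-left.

The receptive field on the input at this output position is [8 6 1 / 9 6 4 / 12 2 12]. Elementwise product with the kernel and sum: 8·1 + 9·-2 + 6·1 + 4·-1 + 12·-1 + 2·-1 + 12·1.

-10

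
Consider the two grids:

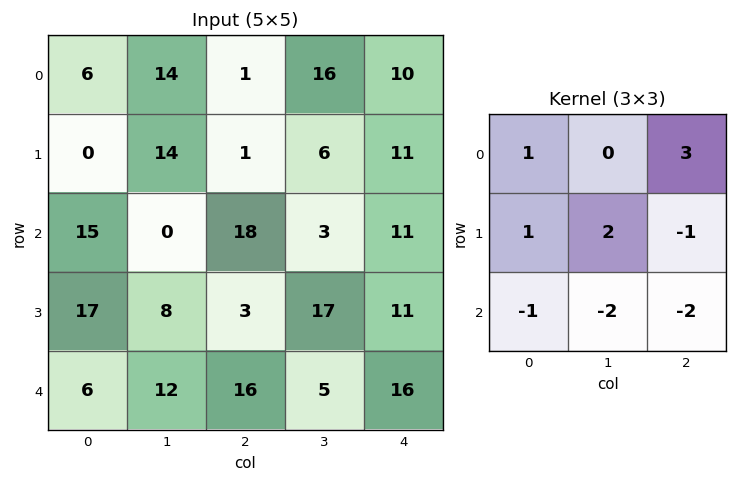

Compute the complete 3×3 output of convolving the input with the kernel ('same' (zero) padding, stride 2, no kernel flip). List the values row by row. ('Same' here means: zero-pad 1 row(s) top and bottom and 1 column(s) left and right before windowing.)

-30 -28 8
22 17 -8
24 98 54

Output[0,0]: The receptive field on the zero-padded input at this output position is [0 0 0 / 0 6 14 / 0 0 14]. Elementwise product with the kernel and sum: 0·1 + 0·3 + 0·1 + 6·2 + 14·-1 + 0·-1 + 0·-2 + 14·-2.
Output[0,1]: The receptive field on the zero-padded input at this output position is [0 0 0 / 14 1 16 / 14 1 6]. Elementwise product with the kernel and sum: 0·1 + 0·3 + 14·1 + 1·2 + 16·-1 + 14·-1 + 1·-2 + 6·-2.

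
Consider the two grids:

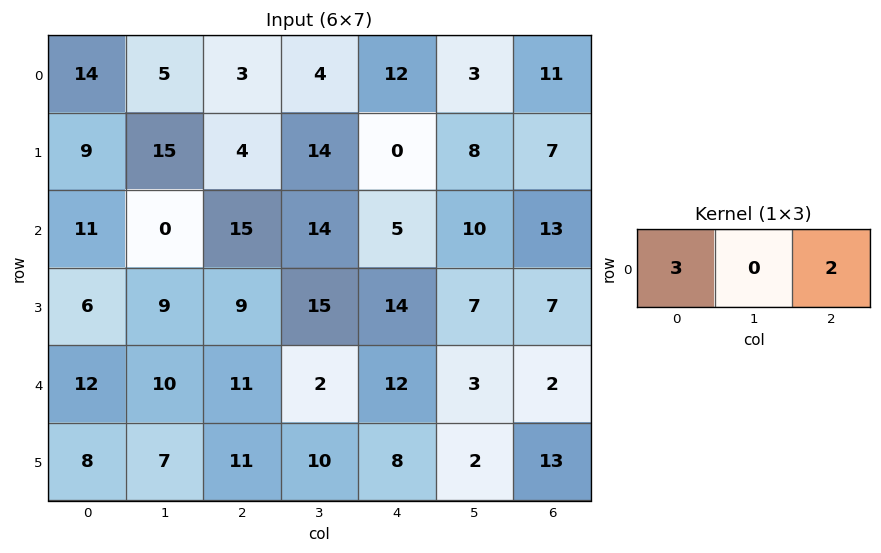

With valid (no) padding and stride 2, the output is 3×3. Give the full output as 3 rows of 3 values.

48 33 58
63 55 41
58 57 40

Output[0,0]: The receptive field on the input at this output position is [14 5 3]. Elementwise product with the kernel and sum: 14·3 + 3·2.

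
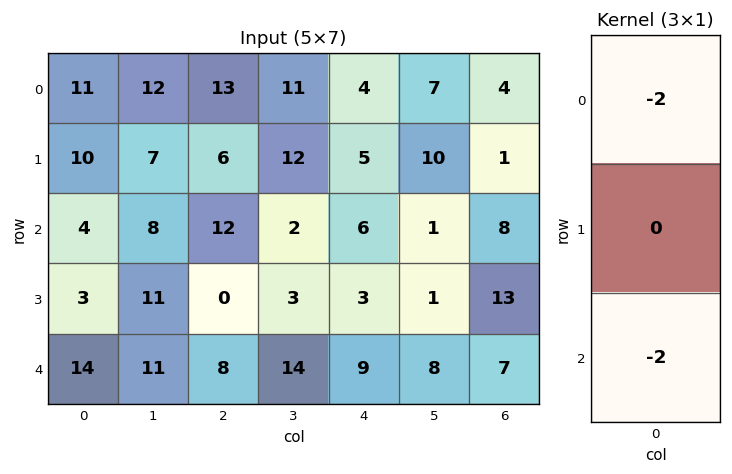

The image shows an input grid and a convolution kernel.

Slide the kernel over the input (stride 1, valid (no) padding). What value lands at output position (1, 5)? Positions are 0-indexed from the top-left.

-22

The receptive field on the input at this output position is [10 / 1 / 1]. Elementwise product with the kernel and sum: 10·-2 + 1·-2.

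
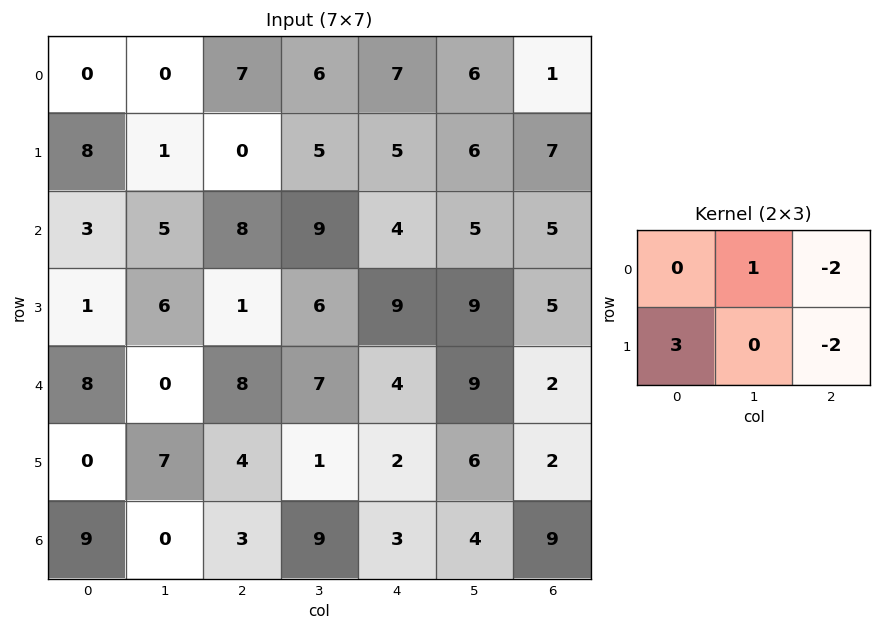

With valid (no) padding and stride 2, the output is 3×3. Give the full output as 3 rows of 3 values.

10 -18 5
-10 -14 12
-24 7 7

Output[0,0]: The receptive field on the input at this output position is [0 0 7 / 8 1 0]. Elementwise product with the kernel and sum: 0·1 + 7·-2 + 8·3 + 0·-2.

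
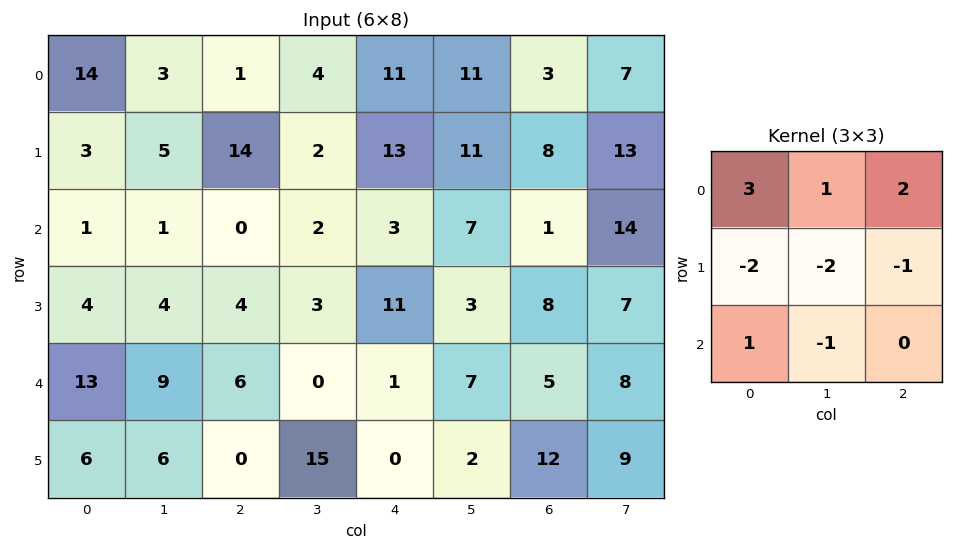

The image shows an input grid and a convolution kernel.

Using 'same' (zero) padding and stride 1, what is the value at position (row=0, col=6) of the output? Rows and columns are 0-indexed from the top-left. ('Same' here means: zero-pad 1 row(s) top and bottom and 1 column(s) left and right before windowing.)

-32

The receptive field on the zero-padded input at this output position is [0 0 0 / 11 3 7 / 11 8 13]. Elementwise product with the kernel and sum: 0·3 + 0·1 + 0·2 + 11·-2 + 3·-2 + 7·-1 + 11·1 + 8·-1.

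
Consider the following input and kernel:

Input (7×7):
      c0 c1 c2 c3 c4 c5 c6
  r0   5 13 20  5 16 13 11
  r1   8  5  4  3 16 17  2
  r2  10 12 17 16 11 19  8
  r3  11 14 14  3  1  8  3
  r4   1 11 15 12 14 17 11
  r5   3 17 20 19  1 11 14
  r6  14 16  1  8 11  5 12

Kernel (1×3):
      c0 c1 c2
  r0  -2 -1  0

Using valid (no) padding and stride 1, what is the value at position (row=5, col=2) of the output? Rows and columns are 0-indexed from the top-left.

-59

The receptive field on the input at this output position is [20 19 1]. Elementwise product with the kernel and sum: 20·-2 + 19·-1.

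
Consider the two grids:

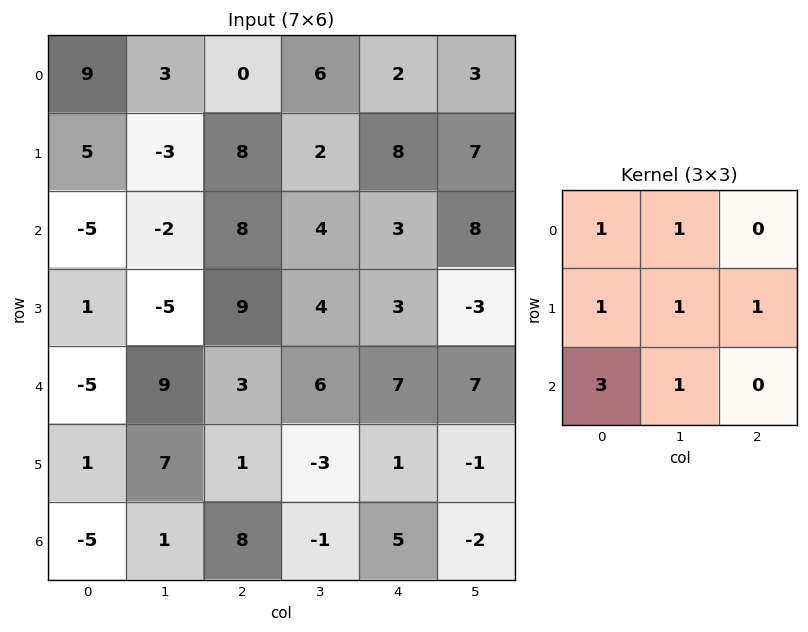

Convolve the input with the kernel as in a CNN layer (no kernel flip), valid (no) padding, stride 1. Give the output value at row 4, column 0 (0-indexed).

The receptive field on the input at this output position is [-5 9 3 / 1 7 1 / -5 1 8]. Elementwise product with the kernel and sum: -5·1 + 9·1 + 1·1 + 7·1 + 1·1 + -5·3 + 1·1.

-1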